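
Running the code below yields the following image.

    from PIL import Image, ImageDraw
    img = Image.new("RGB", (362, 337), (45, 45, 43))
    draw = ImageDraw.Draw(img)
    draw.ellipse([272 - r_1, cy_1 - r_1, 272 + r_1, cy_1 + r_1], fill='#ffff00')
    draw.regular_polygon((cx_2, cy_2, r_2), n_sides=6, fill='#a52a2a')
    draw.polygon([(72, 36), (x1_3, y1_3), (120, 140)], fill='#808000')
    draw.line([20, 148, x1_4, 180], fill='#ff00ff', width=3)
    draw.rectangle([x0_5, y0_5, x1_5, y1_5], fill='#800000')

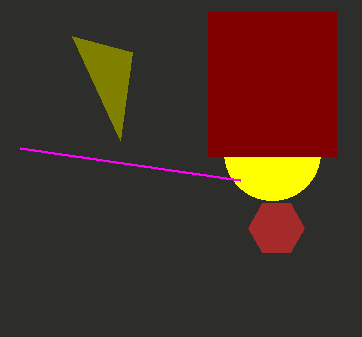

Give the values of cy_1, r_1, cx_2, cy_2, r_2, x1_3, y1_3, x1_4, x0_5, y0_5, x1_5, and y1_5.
cy_1 = 152, r_1 = 48, cx_2 = 276, cy_2 = 228, r_2 = 28, x1_3 = 132, y1_3 = 52, x1_4 = 240, x0_5 = 208, y0_5 = 12, x1_5 = 336, y1_5 = 156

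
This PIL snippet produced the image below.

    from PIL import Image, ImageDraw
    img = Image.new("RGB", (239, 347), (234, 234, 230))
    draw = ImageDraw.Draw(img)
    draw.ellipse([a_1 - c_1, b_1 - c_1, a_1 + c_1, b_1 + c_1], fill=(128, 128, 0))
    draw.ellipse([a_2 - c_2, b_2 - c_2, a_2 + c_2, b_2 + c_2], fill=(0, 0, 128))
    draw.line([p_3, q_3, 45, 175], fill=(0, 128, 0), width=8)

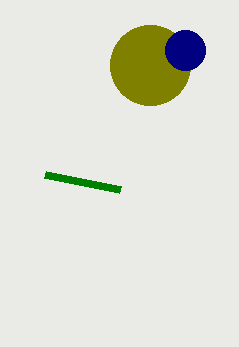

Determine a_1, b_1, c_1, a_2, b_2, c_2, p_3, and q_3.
a_1 = 150; b_1 = 65; c_1 = 40; a_2 = 185; b_2 = 50; c_2 = 20; p_3 = 120; q_3 = 190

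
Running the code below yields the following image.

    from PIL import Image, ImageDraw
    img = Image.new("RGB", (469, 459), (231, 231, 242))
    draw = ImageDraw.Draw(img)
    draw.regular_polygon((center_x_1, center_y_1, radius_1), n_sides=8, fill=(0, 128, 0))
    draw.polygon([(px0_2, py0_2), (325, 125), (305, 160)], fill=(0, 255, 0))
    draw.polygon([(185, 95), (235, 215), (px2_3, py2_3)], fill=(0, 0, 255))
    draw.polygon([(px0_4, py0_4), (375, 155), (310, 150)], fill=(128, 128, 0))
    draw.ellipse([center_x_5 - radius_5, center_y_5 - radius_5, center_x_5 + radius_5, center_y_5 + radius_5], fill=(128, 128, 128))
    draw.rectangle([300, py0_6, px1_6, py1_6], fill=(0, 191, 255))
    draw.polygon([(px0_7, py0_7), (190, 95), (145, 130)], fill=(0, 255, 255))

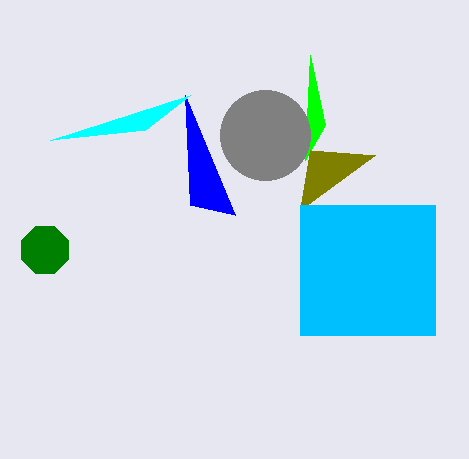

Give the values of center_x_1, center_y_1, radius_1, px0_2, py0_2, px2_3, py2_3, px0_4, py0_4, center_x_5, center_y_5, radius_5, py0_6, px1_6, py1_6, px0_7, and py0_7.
center_x_1 = 45
center_y_1 = 250
radius_1 = 25
px0_2 = 310
py0_2 = 55
px2_3 = 190
py2_3 = 205
px0_4 = 300
py0_4 = 210
center_x_5 = 265
center_y_5 = 135
radius_5 = 45
py0_6 = 205
px1_6 = 435
py1_6 = 335
px0_7 = 50
py0_7 = 140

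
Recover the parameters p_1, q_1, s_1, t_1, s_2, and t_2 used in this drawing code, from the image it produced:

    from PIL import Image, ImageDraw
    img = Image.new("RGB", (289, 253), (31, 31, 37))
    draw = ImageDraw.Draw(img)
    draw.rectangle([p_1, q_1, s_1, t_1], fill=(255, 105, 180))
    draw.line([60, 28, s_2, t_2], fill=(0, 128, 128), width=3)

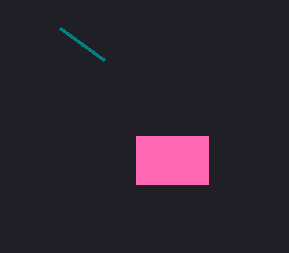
p_1 = 136, q_1 = 136, s_1 = 208, t_1 = 184, s_2 = 104, t_2 = 60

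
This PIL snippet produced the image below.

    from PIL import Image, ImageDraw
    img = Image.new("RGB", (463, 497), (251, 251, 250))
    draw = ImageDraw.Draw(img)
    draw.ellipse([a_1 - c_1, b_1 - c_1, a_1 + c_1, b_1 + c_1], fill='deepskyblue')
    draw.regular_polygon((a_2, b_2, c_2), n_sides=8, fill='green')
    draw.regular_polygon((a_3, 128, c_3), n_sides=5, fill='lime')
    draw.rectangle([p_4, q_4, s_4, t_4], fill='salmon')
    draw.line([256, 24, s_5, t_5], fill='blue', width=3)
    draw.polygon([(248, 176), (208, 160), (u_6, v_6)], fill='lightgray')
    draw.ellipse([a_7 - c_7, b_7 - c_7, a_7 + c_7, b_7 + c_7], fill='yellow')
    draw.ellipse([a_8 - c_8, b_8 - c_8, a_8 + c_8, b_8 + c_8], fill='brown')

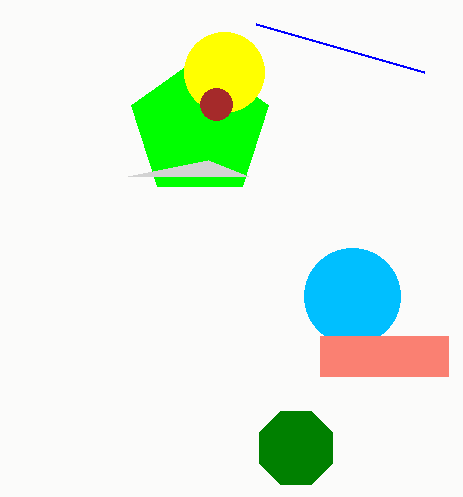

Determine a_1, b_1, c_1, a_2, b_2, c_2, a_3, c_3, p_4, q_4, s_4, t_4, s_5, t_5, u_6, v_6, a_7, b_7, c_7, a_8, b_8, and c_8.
a_1 = 352, b_1 = 296, c_1 = 48, a_2 = 296, b_2 = 448, c_2 = 40, a_3 = 200, c_3 = 72, p_4 = 320, q_4 = 336, s_4 = 448, t_4 = 376, s_5 = 424, t_5 = 72, u_6 = 128, v_6 = 176, a_7 = 224, b_7 = 72, c_7 = 40, a_8 = 216, b_8 = 104, c_8 = 16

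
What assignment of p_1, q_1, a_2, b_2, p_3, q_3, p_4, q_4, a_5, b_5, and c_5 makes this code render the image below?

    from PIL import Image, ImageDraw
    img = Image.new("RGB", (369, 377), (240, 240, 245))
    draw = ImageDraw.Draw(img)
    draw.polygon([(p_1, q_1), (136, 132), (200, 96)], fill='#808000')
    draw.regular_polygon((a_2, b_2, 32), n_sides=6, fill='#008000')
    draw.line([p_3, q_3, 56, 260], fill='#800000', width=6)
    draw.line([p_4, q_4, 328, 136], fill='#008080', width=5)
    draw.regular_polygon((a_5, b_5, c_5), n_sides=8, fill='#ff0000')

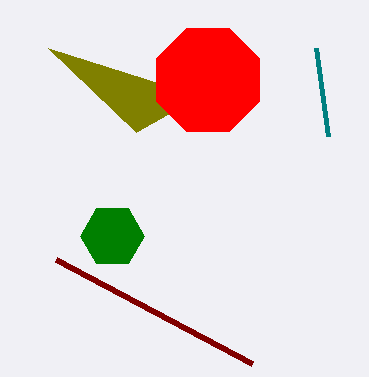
p_1 = 48, q_1 = 48, a_2 = 112, b_2 = 236, p_3 = 252, q_3 = 364, p_4 = 316, q_4 = 48, a_5 = 208, b_5 = 80, c_5 = 56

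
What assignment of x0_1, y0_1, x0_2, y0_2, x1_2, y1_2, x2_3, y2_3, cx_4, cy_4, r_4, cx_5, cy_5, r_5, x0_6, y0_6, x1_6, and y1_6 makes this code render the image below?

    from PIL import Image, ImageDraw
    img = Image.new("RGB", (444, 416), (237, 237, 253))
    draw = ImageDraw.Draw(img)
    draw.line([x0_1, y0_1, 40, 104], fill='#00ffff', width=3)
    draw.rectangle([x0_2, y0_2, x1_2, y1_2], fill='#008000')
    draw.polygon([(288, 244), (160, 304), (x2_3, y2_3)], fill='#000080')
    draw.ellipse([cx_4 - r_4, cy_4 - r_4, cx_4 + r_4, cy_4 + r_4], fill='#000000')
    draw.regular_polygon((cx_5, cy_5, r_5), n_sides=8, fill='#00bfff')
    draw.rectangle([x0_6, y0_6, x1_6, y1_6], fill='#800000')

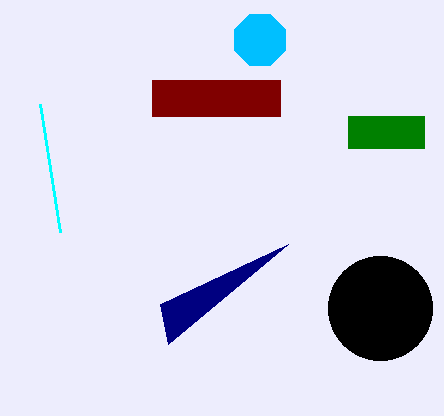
x0_1 = 60; y0_1 = 232; x0_2 = 348; y0_2 = 116; x1_2 = 424; y1_2 = 148; x2_3 = 168; y2_3 = 344; cx_4 = 380; cy_4 = 308; r_4 = 52; cx_5 = 260; cy_5 = 40; r_5 = 28; x0_6 = 152; y0_6 = 80; x1_6 = 280; y1_6 = 116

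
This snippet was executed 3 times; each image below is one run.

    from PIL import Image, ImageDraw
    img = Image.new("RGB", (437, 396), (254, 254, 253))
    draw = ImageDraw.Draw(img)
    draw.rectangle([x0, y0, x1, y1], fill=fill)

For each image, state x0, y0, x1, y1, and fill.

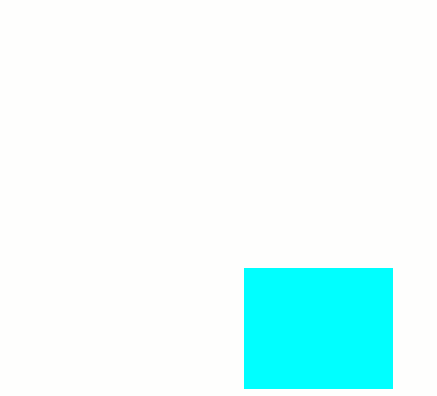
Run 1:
x0 = 244, y0 = 268, x1 = 392, y1 = 388, fill = 'cyan'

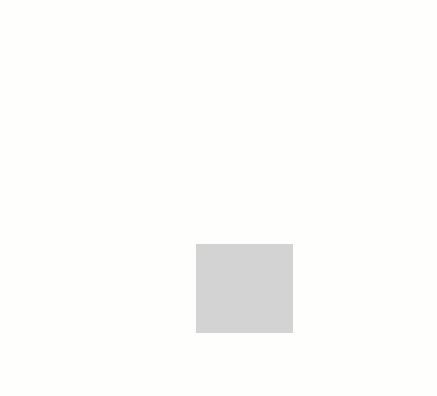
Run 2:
x0 = 196
y0 = 244
x1 = 292
y1 = 332
fill = 'lightgray'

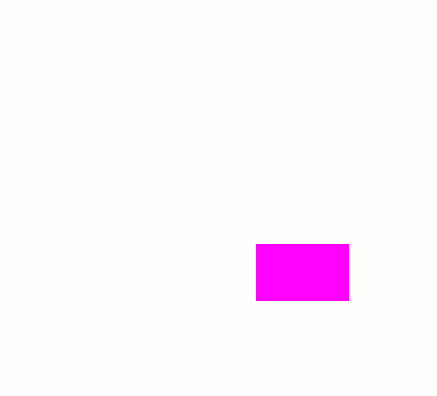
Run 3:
x0 = 256
y0 = 244
x1 = 348
y1 = 300
fill = 'magenta'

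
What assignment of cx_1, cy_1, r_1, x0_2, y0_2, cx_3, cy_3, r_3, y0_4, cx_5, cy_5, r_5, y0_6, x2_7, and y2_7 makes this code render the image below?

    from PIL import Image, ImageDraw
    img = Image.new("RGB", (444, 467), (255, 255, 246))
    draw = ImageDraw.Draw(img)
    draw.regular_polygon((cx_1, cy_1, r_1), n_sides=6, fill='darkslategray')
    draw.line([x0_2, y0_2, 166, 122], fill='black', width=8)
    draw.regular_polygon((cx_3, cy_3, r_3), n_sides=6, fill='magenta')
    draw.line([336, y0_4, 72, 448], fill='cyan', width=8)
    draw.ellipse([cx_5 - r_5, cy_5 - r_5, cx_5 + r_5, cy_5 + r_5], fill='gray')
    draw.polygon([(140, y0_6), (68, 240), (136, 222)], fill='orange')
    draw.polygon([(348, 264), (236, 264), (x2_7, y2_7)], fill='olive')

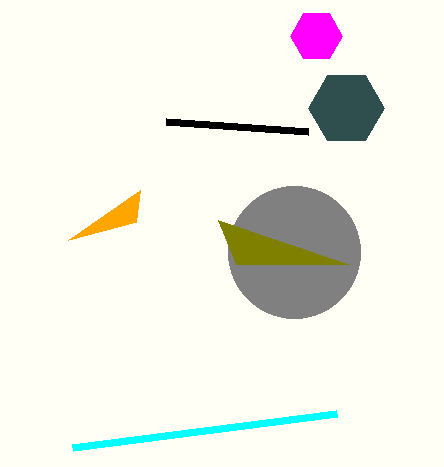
cx_1 = 346, cy_1 = 108, r_1 = 38, x0_2 = 308, y0_2 = 132, cx_3 = 316, cy_3 = 36, r_3 = 26, y0_4 = 414, cx_5 = 294, cy_5 = 252, r_5 = 66, y0_6 = 190, x2_7 = 218, y2_7 = 220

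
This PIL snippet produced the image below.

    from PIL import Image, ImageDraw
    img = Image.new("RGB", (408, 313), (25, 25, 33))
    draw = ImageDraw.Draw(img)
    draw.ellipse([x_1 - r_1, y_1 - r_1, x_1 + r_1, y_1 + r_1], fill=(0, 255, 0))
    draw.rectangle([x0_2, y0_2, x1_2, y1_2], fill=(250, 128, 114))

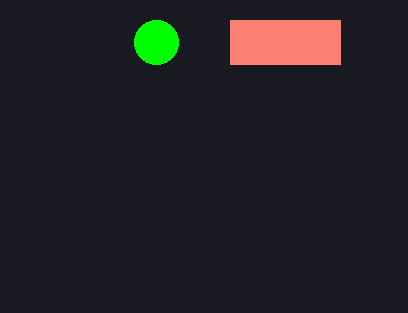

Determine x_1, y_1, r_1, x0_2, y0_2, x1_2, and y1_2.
x_1 = 156, y_1 = 42, r_1 = 22, x0_2 = 230, y0_2 = 20, x1_2 = 340, y1_2 = 64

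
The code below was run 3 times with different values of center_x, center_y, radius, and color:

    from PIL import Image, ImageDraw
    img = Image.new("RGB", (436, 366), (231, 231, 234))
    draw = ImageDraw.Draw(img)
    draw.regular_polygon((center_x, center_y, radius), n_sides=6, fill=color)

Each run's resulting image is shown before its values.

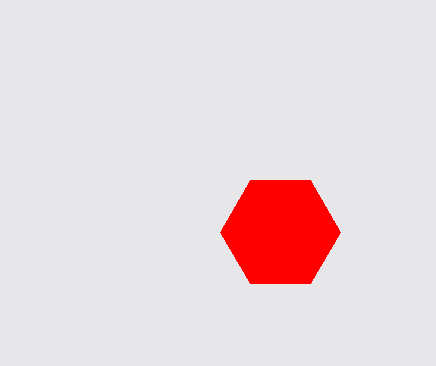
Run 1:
center_x = 280; center_y = 232; radius = 60; color = 'red'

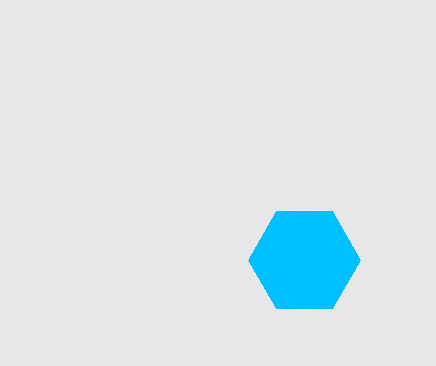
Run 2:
center_x = 304, center_y = 260, radius = 56, color = 'deepskyblue'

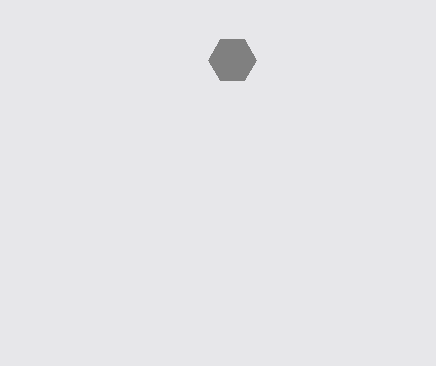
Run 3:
center_x = 232
center_y = 60
radius = 24
color = 'gray'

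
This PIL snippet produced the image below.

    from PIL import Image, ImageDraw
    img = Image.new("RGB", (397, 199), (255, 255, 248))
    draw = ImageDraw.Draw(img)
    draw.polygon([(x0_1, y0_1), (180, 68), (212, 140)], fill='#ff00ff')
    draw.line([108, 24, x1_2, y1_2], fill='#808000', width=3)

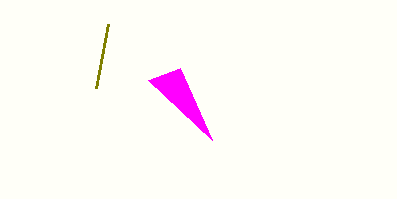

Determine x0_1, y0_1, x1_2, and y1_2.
x0_1 = 148, y0_1 = 80, x1_2 = 96, y1_2 = 88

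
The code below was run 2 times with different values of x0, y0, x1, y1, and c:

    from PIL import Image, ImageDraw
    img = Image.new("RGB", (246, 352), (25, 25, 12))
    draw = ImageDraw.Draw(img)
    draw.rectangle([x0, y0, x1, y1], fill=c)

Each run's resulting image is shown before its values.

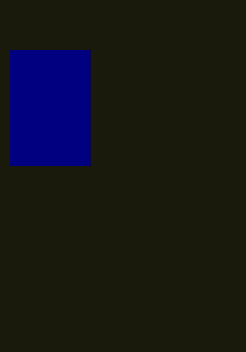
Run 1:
x0 = 10; y0 = 50; x1 = 90; y1 = 165; c = 'navy'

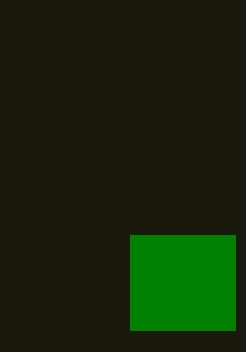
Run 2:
x0 = 130, y0 = 235, x1 = 235, y1 = 330, c = 'green'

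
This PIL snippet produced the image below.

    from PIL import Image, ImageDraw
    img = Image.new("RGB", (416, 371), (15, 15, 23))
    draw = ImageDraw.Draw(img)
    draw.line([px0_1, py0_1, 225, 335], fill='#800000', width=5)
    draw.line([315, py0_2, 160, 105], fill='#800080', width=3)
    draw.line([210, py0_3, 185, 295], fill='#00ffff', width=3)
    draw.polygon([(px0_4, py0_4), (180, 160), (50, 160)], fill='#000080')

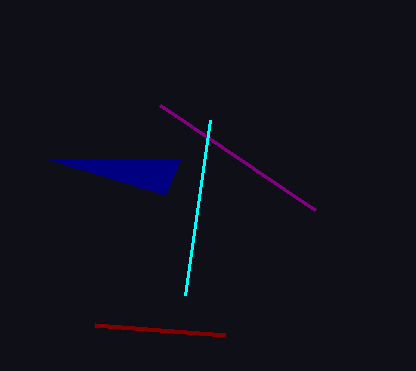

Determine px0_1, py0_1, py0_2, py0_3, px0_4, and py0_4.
px0_1 = 95; py0_1 = 325; py0_2 = 210; py0_3 = 120; px0_4 = 165; py0_4 = 195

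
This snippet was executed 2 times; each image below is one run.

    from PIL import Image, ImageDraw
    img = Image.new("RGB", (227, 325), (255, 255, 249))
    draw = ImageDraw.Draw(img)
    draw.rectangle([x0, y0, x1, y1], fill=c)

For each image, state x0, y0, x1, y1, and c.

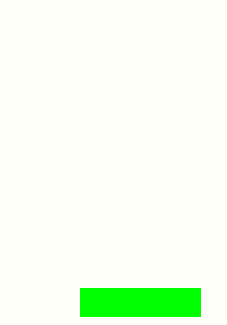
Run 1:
x0 = 80; y0 = 288; x1 = 200; y1 = 316; c = 'lime'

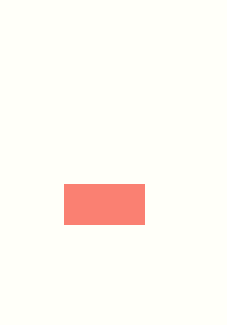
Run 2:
x0 = 64, y0 = 184, x1 = 144, y1 = 224, c = 'salmon'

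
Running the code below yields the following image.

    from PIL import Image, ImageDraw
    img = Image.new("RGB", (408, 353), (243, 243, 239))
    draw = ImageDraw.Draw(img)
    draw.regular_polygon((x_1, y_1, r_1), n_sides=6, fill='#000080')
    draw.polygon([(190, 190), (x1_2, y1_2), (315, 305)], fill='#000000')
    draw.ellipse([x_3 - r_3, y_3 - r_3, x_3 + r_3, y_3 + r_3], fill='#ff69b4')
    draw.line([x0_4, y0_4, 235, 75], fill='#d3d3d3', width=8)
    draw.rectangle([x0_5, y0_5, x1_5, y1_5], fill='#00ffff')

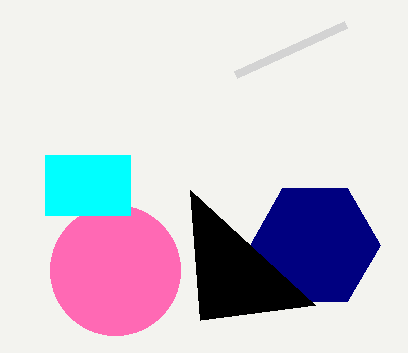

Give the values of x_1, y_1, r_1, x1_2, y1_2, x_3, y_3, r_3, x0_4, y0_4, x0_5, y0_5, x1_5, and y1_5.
x_1 = 315
y_1 = 245
r_1 = 65
x1_2 = 200
y1_2 = 320
x_3 = 115
y_3 = 270
r_3 = 65
x0_4 = 345
y0_4 = 25
x0_5 = 45
y0_5 = 155
x1_5 = 130
y1_5 = 215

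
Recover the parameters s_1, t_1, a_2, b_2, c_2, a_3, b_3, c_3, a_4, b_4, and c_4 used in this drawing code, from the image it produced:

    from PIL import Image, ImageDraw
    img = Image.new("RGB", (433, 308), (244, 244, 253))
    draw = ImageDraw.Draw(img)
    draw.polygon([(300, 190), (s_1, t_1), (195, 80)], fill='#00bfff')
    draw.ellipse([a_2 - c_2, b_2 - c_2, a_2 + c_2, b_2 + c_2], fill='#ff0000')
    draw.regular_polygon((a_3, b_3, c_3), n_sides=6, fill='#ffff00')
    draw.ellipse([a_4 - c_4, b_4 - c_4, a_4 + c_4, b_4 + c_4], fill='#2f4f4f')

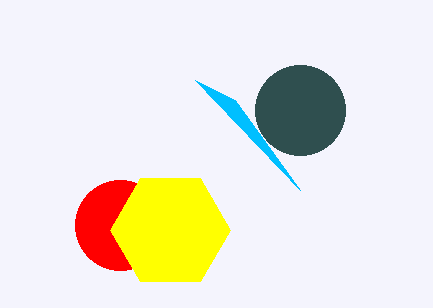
s_1 = 235, t_1 = 100, a_2 = 120, b_2 = 225, c_2 = 45, a_3 = 170, b_3 = 230, c_3 = 60, a_4 = 300, b_4 = 110, c_4 = 45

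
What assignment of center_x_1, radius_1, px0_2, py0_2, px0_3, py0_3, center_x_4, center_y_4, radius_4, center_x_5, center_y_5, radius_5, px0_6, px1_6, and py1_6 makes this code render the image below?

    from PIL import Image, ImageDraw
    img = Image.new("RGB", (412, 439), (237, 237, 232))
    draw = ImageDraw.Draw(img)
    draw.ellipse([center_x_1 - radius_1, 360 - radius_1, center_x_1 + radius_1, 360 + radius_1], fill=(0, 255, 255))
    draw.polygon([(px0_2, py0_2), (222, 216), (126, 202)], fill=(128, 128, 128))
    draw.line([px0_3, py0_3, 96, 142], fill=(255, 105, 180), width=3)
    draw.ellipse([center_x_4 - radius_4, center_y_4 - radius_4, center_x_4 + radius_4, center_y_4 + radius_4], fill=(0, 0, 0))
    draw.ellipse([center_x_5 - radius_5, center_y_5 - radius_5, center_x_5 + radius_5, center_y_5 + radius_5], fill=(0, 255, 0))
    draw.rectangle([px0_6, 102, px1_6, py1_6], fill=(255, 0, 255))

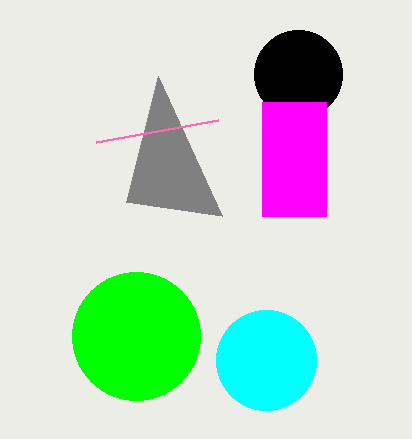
center_x_1 = 266; radius_1 = 50; px0_2 = 158; py0_2 = 76; px0_3 = 218; py0_3 = 120; center_x_4 = 298; center_y_4 = 74; radius_4 = 44; center_x_5 = 136; center_y_5 = 336; radius_5 = 64; px0_6 = 262; px1_6 = 326; py1_6 = 216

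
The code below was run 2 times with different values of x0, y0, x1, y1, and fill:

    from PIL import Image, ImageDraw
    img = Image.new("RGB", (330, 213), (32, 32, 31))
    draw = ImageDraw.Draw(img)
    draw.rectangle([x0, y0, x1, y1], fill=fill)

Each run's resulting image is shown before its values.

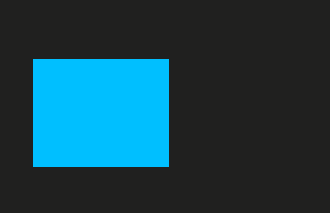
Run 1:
x0 = 33, y0 = 59, x1 = 168, y1 = 166, fill = 'deepskyblue'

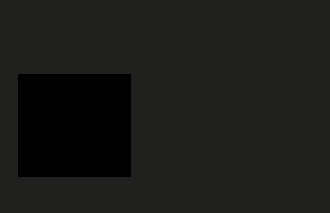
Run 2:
x0 = 18
y0 = 74
x1 = 130
y1 = 176
fill = 'black'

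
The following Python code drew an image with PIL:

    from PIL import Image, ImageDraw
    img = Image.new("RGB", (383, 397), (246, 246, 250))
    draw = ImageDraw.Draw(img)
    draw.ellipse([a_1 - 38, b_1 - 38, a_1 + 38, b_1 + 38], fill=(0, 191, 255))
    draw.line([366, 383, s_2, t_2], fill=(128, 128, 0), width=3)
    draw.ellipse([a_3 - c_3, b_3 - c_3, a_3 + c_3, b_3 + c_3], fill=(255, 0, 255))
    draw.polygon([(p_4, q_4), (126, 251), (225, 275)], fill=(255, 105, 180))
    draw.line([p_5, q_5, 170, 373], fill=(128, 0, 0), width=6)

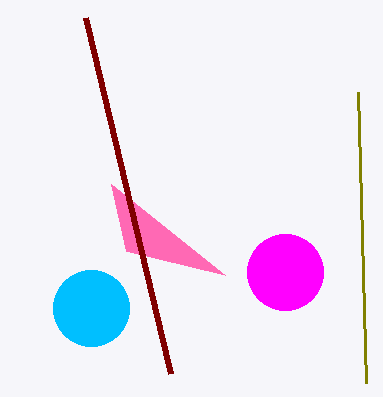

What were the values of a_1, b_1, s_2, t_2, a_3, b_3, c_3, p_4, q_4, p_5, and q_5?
a_1 = 91, b_1 = 308, s_2 = 358, t_2 = 92, a_3 = 285, b_3 = 272, c_3 = 38, p_4 = 111, q_4 = 184, p_5 = 85, q_5 = 17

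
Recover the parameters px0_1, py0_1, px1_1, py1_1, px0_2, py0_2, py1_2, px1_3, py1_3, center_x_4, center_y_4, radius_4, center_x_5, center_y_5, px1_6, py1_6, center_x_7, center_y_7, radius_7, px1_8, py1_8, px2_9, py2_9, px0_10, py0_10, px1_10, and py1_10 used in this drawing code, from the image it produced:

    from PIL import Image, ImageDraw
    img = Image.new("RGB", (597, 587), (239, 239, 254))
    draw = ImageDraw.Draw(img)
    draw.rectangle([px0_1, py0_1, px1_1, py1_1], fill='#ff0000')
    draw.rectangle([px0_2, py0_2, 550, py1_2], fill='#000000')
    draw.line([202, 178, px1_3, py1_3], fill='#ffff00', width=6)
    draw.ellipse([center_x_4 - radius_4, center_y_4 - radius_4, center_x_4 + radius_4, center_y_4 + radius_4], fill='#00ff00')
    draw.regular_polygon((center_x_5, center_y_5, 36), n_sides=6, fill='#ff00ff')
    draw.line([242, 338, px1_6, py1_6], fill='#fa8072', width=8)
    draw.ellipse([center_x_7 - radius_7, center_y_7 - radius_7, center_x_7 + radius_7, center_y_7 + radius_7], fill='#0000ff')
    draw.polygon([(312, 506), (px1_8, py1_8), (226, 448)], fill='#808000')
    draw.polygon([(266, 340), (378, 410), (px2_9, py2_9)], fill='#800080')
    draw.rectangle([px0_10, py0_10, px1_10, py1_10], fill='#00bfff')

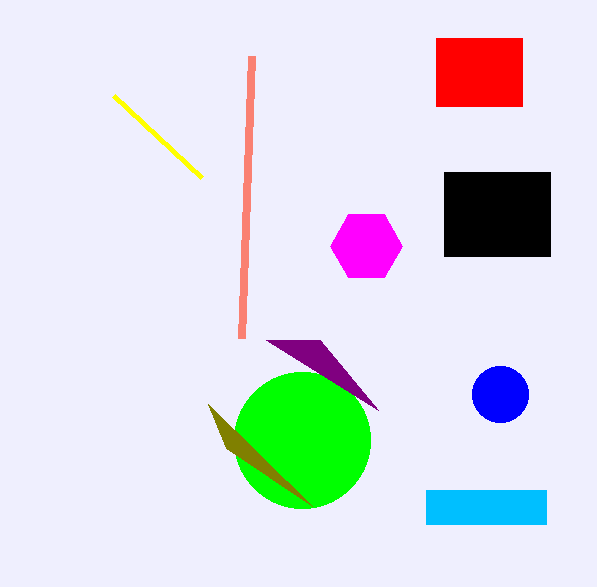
px0_1 = 436; py0_1 = 38; px1_1 = 522; py1_1 = 106; px0_2 = 444; py0_2 = 172; py1_2 = 256; px1_3 = 114; py1_3 = 96; center_x_4 = 302; center_y_4 = 440; radius_4 = 68; center_x_5 = 366; center_y_5 = 246; px1_6 = 252; py1_6 = 56; center_x_7 = 500; center_y_7 = 394; radius_7 = 28; px1_8 = 208; py1_8 = 404; px2_9 = 320; py2_9 = 340; px0_10 = 426; py0_10 = 490; px1_10 = 546; py1_10 = 524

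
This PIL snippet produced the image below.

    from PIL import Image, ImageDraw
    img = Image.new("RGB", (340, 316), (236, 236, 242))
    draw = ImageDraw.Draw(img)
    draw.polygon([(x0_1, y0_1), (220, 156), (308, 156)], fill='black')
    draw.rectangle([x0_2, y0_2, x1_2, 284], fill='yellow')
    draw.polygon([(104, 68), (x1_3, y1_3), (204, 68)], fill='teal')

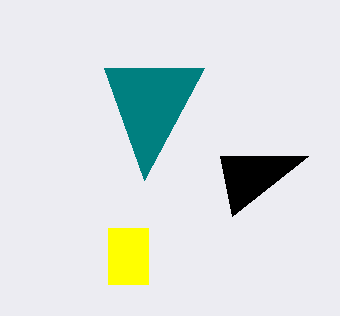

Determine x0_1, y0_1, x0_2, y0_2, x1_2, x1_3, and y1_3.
x0_1 = 232
y0_1 = 216
x0_2 = 108
y0_2 = 228
x1_2 = 148
x1_3 = 144
y1_3 = 180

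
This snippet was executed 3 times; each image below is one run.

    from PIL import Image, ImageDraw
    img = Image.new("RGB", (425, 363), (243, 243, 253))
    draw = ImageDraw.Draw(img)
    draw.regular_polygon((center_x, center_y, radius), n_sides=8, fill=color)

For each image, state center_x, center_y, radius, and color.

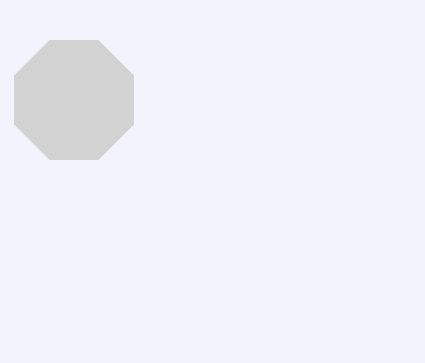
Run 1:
center_x = 74, center_y = 100, radius = 64, color = 'lightgray'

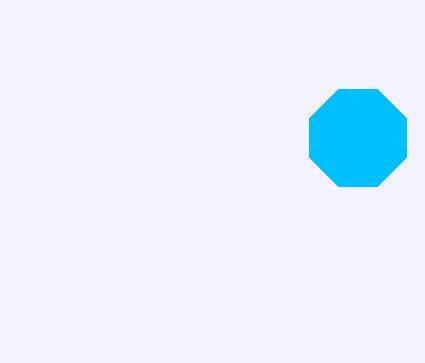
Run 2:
center_x = 358; center_y = 138; radius = 52; color = 'deepskyblue'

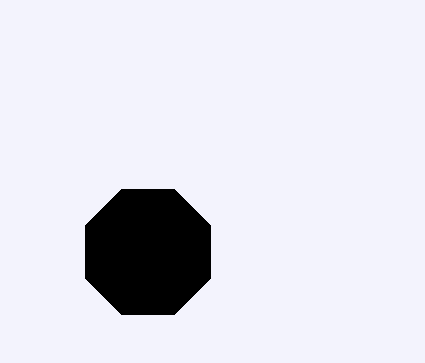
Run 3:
center_x = 148
center_y = 252
radius = 68
color = 'black'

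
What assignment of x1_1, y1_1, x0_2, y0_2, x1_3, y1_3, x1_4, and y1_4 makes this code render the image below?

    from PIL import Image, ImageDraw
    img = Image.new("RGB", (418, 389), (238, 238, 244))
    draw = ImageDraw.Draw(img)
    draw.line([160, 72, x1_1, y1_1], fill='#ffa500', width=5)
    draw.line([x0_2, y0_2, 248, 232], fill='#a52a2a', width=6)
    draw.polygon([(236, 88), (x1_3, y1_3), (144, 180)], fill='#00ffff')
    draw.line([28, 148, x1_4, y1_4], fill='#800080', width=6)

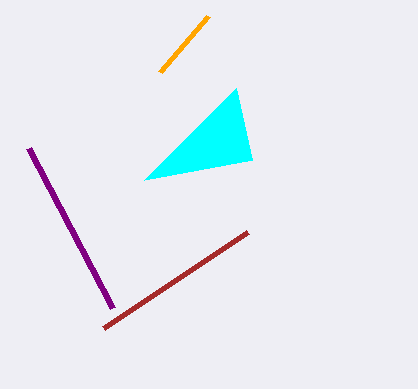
x1_1 = 208
y1_1 = 16
x0_2 = 104
y0_2 = 328
x1_3 = 252
y1_3 = 160
x1_4 = 112
y1_4 = 308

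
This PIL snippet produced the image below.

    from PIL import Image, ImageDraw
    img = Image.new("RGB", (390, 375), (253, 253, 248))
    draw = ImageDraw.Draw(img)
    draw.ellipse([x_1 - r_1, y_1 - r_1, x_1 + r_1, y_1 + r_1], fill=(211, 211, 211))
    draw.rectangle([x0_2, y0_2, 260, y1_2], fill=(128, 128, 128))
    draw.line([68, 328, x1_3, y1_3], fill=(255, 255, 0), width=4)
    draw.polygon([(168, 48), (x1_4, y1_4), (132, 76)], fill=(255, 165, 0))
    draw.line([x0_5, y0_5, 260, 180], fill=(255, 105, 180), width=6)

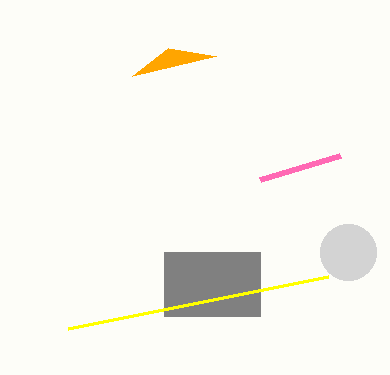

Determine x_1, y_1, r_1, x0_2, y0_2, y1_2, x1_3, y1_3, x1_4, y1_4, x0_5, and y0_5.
x_1 = 348
y_1 = 252
r_1 = 28
x0_2 = 164
y0_2 = 252
y1_2 = 316
x1_3 = 328
y1_3 = 276
x1_4 = 216
y1_4 = 56
x0_5 = 340
y0_5 = 156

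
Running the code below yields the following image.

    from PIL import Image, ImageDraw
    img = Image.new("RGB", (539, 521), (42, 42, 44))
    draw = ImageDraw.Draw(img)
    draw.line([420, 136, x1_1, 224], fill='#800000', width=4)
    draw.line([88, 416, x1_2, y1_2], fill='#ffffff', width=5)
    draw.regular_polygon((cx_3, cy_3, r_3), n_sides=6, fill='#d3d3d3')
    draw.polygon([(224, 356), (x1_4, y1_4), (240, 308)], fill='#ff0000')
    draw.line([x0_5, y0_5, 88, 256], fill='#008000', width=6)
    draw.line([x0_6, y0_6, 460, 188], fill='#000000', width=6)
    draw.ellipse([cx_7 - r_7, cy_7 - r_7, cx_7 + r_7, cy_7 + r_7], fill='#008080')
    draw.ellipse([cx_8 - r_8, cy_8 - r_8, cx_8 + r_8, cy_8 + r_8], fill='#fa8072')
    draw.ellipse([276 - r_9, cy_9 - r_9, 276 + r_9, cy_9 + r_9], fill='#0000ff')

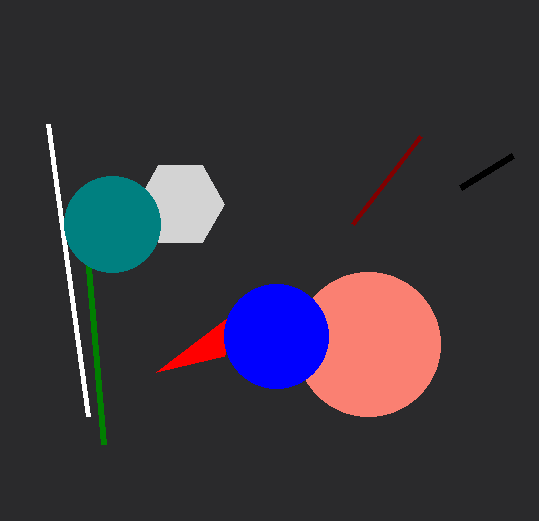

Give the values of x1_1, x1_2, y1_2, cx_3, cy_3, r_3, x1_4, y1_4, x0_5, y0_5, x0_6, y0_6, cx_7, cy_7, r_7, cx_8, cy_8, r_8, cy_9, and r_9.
x1_1 = 352; x1_2 = 48; y1_2 = 124; cx_3 = 180; cy_3 = 204; r_3 = 44; x1_4 = 156; y1_4 = 372; x0_5 = 104; y0_5 = 444; x0_6 = 512; y0_6 = 156; cx_7 = 112; cy_7 = 224; r_7 = 48; cx_8 = 368; cy_8 = 344; r_8 = 72; cy_9 = 336; r_9 = 52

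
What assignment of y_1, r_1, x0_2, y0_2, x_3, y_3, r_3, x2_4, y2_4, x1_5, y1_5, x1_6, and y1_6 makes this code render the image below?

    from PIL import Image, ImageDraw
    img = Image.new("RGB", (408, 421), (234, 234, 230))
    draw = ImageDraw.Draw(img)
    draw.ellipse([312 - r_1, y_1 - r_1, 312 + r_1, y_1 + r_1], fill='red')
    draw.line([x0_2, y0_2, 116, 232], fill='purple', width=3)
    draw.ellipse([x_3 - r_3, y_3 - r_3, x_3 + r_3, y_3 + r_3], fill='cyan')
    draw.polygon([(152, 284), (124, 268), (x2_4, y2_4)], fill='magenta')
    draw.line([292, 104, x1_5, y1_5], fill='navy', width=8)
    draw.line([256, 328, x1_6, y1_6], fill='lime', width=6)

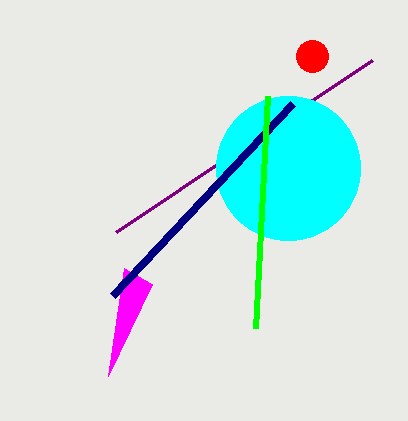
y_1 = 56; r_1 = 16; x0_2 = 372; y0_2 = 60; x_3 = 288; y_3 = 168; r_3 = 72; x2_4 = 108; y2_4 = 376; x1_5 = 112; y1_5 = 296; x1_6 = 268; y1_6 = 96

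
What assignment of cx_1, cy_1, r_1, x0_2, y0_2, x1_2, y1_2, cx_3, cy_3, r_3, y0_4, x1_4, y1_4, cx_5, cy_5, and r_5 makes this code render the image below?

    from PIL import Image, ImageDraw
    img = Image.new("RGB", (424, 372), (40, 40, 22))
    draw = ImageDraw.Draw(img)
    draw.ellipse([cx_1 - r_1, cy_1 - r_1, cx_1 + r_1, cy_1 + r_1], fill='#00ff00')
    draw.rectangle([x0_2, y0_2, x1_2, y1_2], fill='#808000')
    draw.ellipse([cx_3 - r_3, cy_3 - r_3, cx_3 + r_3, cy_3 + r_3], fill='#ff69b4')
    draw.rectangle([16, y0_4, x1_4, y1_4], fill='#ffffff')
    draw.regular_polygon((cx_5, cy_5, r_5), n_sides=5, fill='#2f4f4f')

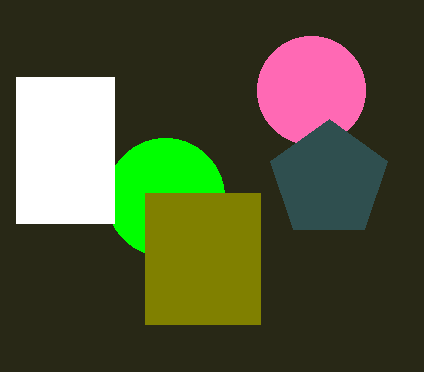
cx_1 = 165, cy_1 = 197, r_1 = 59, x0_2 = 145, y0_2 = 193, x1_2 = 260, y1_2 = 324, cx_3 = 311, cy_3 = 90, r_3 = 54, y0_4 = 77, x1_4 = 114, y1_4 = 223, cx_5 = 329, cy_5 = 180, r_5 = 61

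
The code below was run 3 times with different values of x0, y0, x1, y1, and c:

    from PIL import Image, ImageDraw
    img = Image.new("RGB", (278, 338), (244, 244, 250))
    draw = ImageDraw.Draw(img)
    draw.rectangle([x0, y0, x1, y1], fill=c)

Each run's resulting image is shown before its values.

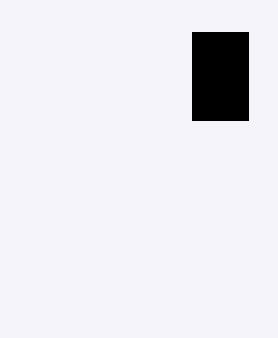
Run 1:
x0 = 192, y0 = 32, x1 = 248, y1 = 120, c = 'black'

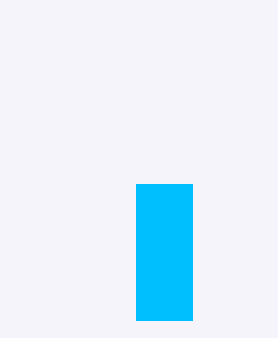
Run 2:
x0 = 136, y0 = 184, x1 = 192, y1 = 320, c = 'deepskyblue'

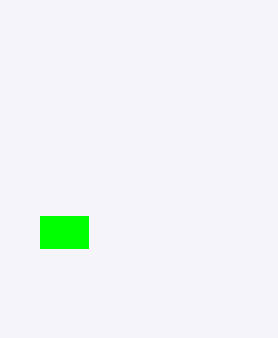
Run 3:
x0 = 40
y0 = 216
x1 = 88
y1 = 248
c = 'lime'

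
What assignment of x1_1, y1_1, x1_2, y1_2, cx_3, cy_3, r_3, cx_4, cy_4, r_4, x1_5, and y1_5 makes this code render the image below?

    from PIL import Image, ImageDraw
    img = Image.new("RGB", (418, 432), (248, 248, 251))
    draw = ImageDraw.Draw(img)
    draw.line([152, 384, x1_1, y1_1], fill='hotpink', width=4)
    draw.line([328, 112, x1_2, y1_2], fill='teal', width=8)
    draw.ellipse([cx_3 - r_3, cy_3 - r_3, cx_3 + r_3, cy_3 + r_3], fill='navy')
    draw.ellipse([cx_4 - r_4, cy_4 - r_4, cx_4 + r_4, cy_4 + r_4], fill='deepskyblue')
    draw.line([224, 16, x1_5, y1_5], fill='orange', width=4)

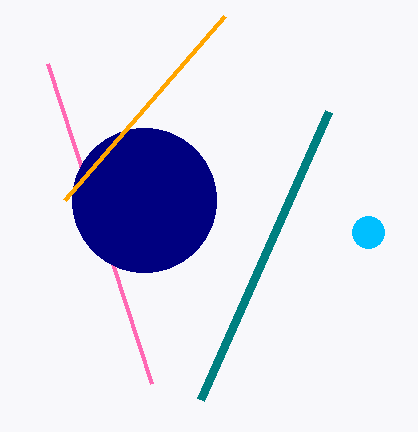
x1_1 = 48
y1_1 = 64
x1_2 = 200
y1_2 = 400
cx_3 = 144
cy_3 = 200
r_3 = 72
cx_4 = 368
cy_4 = 232
r_4 = 16
x1_5 = 64
y1_5 = 200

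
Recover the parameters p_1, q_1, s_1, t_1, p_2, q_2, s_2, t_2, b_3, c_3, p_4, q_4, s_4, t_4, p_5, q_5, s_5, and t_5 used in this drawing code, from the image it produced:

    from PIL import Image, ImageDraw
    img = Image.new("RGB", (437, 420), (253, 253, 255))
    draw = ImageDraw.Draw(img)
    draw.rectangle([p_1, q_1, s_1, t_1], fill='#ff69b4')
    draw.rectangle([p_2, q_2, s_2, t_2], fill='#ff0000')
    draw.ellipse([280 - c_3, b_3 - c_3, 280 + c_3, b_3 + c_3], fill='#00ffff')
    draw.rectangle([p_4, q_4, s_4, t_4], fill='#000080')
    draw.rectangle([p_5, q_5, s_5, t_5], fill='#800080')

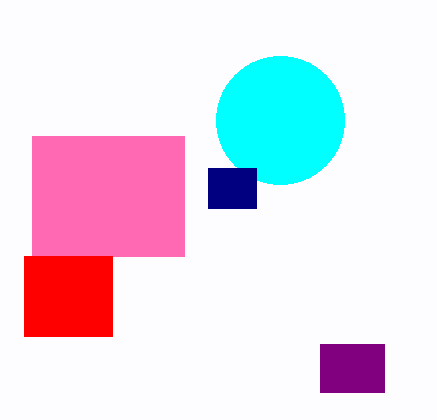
p_1 = 32; q_1 = 136; s_1 = 184; t_1 = 256; p_2 = 24; q_2 = 256; s_2 = 112; t_2 = 336; b_3 = 120; c_3 = 64; p_4 = 208; q_4 = 168; s_4 = 256; t_4 = 208; p_5 = 320; q_5 = 344; s_5 = 384; t_5 = 392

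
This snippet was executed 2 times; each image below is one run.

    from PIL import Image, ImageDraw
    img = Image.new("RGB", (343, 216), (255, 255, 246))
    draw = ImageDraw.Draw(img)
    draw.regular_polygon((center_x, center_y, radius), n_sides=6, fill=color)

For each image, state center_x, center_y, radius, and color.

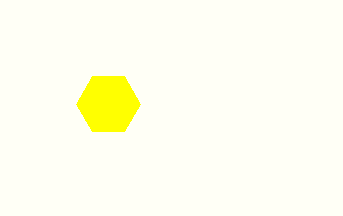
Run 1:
center_x = 108
center_y = 104
radius = 32
color = 'yellow'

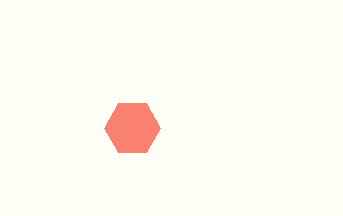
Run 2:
center_x = 132; center_y = 128; radius = 28; color = 'salmon'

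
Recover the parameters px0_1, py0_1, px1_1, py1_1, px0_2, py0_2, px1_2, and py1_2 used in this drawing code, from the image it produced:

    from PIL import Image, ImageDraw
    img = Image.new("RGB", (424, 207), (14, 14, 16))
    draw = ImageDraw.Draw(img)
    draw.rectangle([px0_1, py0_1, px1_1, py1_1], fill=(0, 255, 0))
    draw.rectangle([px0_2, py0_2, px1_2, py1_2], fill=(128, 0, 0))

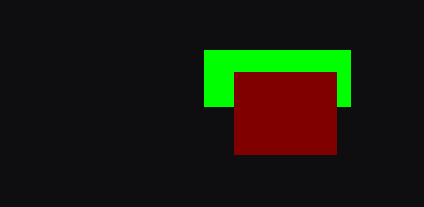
px0_1 = 204; py0_1 = 50; px1_1 = 350; py1_1 = 106; px0_2 = 234; py0_2 = 72; px1_2 = 336; py1_2 = 154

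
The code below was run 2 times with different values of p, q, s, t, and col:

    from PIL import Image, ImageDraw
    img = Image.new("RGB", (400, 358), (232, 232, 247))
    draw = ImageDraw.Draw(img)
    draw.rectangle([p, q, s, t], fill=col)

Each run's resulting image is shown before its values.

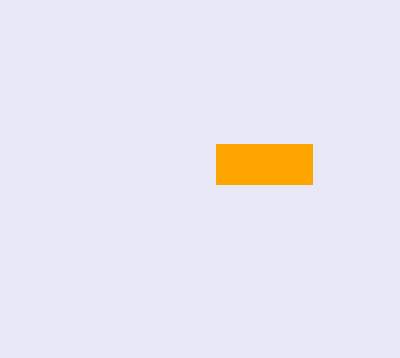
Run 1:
p = 216; q = 144; s = 312; t = 184; col = 'orange'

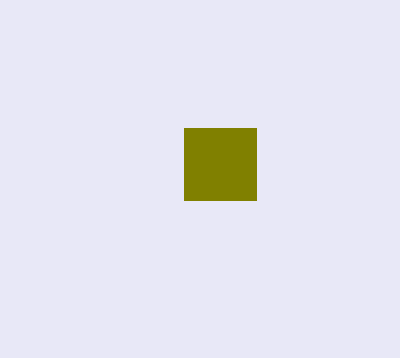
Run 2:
p = 184, q = 128, s = 256, t = 200, col = 'olive'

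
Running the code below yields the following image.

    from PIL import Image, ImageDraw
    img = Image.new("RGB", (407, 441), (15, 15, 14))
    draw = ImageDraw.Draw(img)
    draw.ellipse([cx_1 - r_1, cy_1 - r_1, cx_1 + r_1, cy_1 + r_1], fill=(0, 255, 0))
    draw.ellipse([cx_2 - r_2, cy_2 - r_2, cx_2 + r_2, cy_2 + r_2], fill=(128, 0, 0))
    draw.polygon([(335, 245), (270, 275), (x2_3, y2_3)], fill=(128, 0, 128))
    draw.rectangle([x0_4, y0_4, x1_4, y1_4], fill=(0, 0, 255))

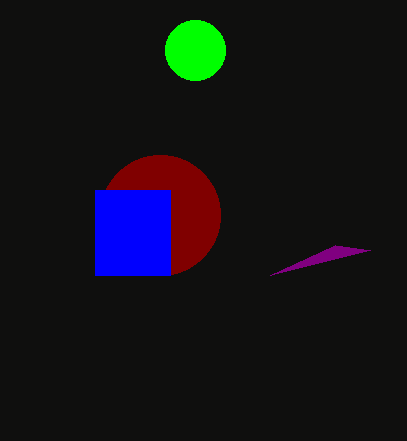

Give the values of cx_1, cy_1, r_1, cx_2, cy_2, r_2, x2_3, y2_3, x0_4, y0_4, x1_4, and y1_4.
cx_1 = 195, cy_1 = 50, r_1 = 30, cx_2 = 160, cy_2 = 215, r_2 = 60, x2_3 = 370, y2_3 = 250, x0_4 = 95, y0_4 = 190, x1_4 = 170, y1_4 = 275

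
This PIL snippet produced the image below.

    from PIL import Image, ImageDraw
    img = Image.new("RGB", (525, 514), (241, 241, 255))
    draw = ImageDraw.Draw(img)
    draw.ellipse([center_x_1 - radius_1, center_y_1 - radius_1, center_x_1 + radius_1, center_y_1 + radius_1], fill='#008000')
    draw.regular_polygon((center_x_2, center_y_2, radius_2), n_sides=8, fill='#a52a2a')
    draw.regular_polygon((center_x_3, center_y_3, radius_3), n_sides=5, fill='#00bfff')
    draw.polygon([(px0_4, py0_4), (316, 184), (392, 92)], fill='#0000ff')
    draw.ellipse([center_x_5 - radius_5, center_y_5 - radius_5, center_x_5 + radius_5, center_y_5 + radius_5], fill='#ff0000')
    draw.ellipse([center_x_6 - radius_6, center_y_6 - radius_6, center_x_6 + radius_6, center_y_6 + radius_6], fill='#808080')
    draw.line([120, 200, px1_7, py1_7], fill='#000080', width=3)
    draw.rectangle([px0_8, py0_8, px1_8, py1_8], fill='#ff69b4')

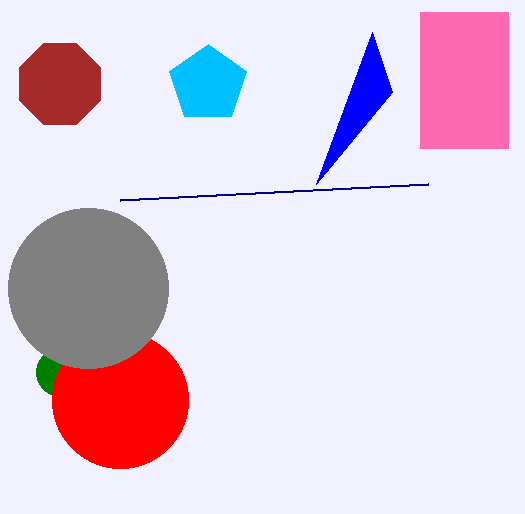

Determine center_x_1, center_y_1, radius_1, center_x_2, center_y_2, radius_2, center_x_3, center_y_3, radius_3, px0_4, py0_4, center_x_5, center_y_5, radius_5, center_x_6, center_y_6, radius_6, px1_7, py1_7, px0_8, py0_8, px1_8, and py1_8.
center_x_1 = 60
center_y_1 = 372
radius_1 = 24
center_x_2 = 60
center_y_2 = 84
radius_2 = 44
center_x_3 = 208
center_y_3 = 84
radius_3 = 40
px0_4 = 372
py0_4 = 32
center_x_5 = 120
center_y_5 = 400
radius_5 = 68
center_x_6 = 88
center_y_6 = 288
radius_6 = 80
px1_7 = 428
py1_7 = 184
px0_8 = 420
py0_8 = 12
px1_8 = 508
py1_8 = 148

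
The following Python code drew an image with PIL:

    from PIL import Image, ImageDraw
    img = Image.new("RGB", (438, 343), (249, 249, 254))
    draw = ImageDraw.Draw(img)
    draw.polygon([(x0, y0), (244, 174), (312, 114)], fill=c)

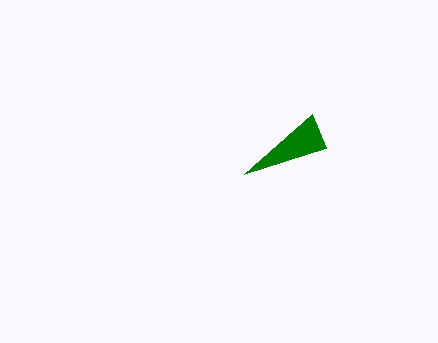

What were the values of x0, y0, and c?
x0 = 326, y0 = 148, c = 'green'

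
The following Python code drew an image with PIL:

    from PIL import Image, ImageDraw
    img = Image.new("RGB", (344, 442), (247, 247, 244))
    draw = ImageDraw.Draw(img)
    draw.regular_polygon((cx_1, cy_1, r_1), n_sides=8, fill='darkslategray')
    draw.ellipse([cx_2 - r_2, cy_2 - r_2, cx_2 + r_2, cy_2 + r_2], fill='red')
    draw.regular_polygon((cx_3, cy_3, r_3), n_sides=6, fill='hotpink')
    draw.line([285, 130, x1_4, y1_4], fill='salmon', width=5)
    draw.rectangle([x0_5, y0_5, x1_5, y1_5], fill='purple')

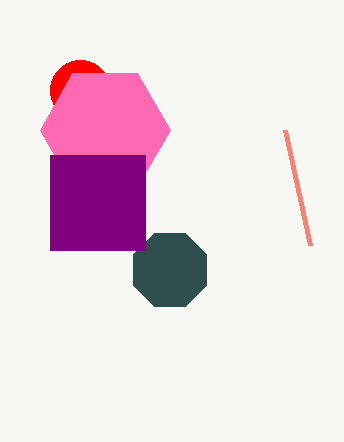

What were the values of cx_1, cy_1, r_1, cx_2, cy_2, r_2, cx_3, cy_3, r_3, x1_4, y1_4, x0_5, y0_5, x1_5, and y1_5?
cx_1 = 170, cy_1 = 270, r_1 = 40, cx_2 = 80, cy_2 = 90, r_2 = 30, cx_3 = 105, cy_3 = 130, r_3 = 65, x1_4 = 310, y1_4 = 245, x0_5 = 50, y0_5 = 155, x1_5 = 145, y1_5 = 250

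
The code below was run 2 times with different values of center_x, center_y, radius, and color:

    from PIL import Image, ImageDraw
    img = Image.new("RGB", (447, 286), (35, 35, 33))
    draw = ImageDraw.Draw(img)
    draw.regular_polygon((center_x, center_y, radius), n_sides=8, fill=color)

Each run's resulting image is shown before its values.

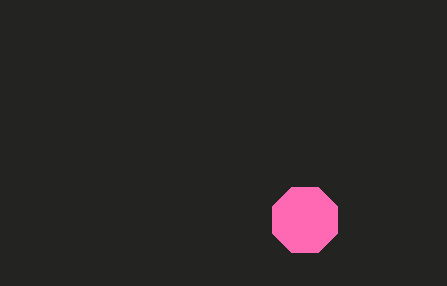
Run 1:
center_x = 305
center_y = 220
radius = 35
color = 'hotpink'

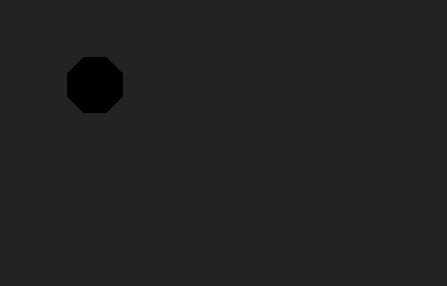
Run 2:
center_x = 95; center_y = 85; radius = 30; color = 'black'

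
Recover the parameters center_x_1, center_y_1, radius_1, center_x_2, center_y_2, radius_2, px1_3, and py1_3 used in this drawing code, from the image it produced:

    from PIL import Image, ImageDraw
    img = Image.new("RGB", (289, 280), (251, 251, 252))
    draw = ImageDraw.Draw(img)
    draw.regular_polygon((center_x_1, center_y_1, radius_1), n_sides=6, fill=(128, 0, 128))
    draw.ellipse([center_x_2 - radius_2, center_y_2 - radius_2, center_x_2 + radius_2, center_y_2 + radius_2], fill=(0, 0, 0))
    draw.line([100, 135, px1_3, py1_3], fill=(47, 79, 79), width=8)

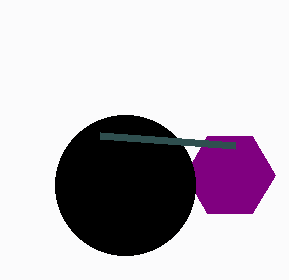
center_x_1 = 230; center_y_1 = 175; radius_1 = 45; center_x_2 = 125; center_y_2 = 185; radius_2 = 70; px1_3 = 235; py1_3 = 145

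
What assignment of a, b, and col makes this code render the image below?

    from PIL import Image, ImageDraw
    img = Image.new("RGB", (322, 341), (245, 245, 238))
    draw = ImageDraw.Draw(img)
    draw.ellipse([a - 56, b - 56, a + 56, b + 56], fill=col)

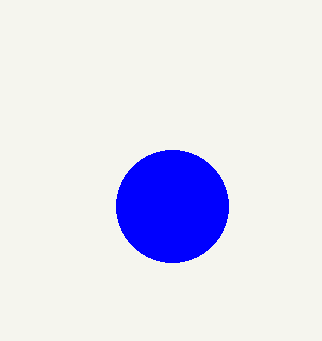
a = 172, b = 206, col = 'blue'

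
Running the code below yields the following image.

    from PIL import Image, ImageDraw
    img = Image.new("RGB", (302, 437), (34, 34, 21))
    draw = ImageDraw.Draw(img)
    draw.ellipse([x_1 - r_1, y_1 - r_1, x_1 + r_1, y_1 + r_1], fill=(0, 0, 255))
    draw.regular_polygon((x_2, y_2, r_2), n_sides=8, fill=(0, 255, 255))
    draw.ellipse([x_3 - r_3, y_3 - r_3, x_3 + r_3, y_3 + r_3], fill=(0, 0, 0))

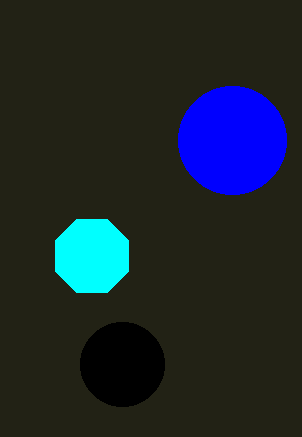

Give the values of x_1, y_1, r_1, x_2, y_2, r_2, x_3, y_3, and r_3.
x_1 = 232; y_1 = 140; r_1 = 54; x_2 = 92; y_2 = 256; r_2 = 40; x_3 = 122; y_3 = 364; r_3 = 42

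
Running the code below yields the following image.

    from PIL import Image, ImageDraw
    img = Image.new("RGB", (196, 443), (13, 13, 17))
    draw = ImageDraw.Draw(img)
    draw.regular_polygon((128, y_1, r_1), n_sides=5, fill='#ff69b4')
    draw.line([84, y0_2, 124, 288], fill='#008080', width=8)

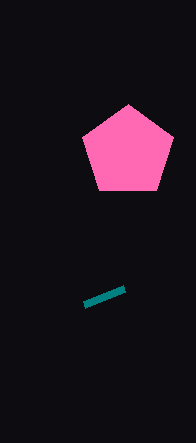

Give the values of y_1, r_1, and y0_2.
y_1 = 152
r_1 = 48
y0_2 = 304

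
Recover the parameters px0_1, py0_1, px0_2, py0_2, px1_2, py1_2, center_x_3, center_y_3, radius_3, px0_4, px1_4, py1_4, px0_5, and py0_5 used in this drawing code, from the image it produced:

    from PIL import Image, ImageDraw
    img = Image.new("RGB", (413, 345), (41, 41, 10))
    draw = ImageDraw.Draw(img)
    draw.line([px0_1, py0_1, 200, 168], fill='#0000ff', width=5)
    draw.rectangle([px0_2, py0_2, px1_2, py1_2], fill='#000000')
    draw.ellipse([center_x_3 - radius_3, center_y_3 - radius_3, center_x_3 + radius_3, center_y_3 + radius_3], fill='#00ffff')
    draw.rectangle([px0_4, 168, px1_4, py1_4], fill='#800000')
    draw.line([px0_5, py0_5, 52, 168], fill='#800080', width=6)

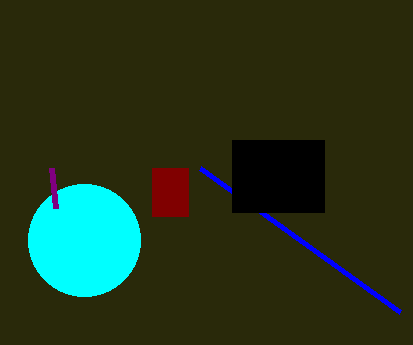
px0_1 = 400
py0_1 = 312
px0_2 = 232
py0_2 = 140
px1_2 = 324
py1_2 = 212
center_x_3 = 84
center_y_3 = 240
radius_3 = 56
px0_4 = 152
px1_4 = 188
py1_4 = 216
px0_5 = 56
py0_5 = 208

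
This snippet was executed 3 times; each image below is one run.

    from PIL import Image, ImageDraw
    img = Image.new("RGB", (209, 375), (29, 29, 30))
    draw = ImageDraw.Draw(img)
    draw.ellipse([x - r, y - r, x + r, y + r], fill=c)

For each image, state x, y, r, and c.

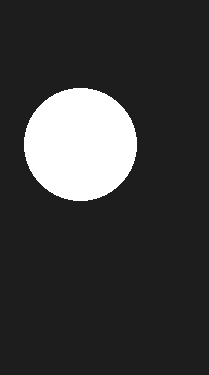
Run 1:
x = 80
y = 144
r = 56
c = 'white'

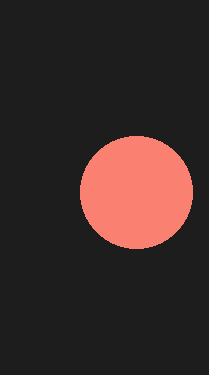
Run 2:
x = 136; y = 192; r = 56; c = 'salmon'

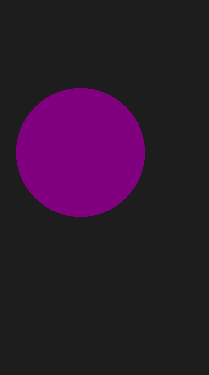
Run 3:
x = 80; y = 152; r = 64; c = 'purple'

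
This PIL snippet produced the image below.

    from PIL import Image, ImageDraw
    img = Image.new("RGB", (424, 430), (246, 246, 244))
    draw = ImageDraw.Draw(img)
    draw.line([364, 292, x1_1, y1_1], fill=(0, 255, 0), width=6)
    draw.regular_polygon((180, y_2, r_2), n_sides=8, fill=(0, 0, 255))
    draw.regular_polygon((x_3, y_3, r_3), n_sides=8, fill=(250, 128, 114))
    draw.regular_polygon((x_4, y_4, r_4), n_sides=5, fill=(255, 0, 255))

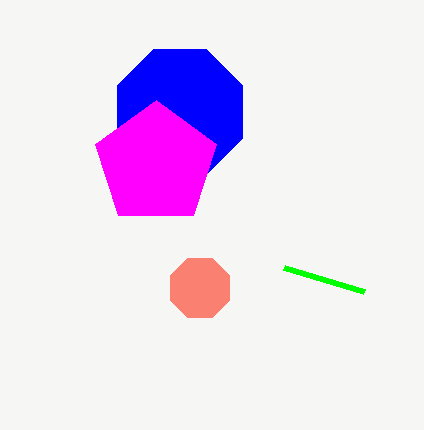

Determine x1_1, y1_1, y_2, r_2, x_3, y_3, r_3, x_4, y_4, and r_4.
x1_1 = 284, y1_1 = 268, y_2 = 112, r_2 = 68, x_3 = 200, y_3 = 288, r_3 = 32, x_4 = 156, y_4 = 164, r_4 = 64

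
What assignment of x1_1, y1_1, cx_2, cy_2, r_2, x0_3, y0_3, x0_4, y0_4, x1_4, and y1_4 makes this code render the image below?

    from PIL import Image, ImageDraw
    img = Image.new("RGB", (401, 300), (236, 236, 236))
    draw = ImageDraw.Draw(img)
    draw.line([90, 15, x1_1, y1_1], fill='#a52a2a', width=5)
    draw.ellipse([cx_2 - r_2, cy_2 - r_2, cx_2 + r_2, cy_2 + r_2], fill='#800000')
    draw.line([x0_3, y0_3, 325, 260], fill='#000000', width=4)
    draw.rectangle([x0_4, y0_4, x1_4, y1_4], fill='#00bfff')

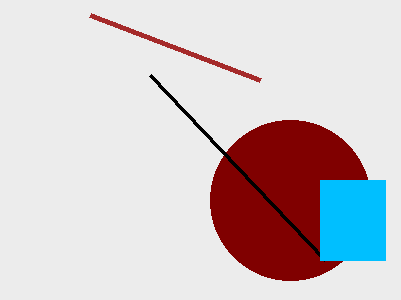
x1_1 = 260; y1_1 = 80; cx_2 = 290; cy_2 = 200; r_2 = 80; x0_3 = 150; y0_3 = 75; x0_4 = 320; y0_4 = 180; x1_4 = 385; y1_4 = 260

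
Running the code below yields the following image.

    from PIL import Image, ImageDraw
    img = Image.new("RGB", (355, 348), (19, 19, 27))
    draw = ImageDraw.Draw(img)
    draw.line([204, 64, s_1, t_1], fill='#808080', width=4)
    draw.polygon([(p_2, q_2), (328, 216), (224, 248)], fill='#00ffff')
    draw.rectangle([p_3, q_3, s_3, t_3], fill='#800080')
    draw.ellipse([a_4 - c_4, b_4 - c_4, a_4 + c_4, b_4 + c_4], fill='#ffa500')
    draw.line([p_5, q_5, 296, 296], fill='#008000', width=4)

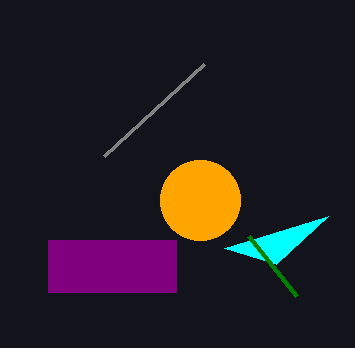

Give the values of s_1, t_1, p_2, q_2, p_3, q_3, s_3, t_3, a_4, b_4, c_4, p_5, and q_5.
s_1 = 104
t_1 = 156
p_2 = 276
q_2 = 264
p_3 = 48
q_3 = 240
s_3 = 176
t_3 = 292
a_4 = 200
b_4 = 200
c_4 = 40
p_5 = 248
q_5 = 236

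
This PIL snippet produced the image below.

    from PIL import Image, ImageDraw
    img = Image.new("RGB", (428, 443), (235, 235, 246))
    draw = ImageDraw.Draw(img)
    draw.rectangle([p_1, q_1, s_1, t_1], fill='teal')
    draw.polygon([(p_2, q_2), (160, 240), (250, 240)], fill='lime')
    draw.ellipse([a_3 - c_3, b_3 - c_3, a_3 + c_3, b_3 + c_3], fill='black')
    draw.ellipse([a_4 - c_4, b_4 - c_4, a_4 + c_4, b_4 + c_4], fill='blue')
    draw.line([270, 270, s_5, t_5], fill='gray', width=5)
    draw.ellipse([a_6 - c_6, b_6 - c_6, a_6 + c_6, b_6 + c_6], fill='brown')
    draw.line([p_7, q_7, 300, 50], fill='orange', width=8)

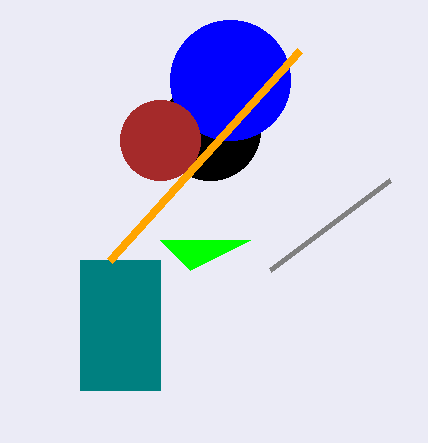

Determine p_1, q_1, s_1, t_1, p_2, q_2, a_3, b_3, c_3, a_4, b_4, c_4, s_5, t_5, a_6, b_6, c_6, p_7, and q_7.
p_1 = 80, q_1 = 260, s_1 = 160, t_1 = 390, p_2 = 190, q_2 = 270, a_3 = 210, b_3 = 130, c_3 = 50, a_4 = 230, b_4 = 80, c_4 = 60, s_5 = 390, t_5 = 180, a_6 = 160, b_6 = 140, c_6 = 40, p_7 = 110, q_7 = 260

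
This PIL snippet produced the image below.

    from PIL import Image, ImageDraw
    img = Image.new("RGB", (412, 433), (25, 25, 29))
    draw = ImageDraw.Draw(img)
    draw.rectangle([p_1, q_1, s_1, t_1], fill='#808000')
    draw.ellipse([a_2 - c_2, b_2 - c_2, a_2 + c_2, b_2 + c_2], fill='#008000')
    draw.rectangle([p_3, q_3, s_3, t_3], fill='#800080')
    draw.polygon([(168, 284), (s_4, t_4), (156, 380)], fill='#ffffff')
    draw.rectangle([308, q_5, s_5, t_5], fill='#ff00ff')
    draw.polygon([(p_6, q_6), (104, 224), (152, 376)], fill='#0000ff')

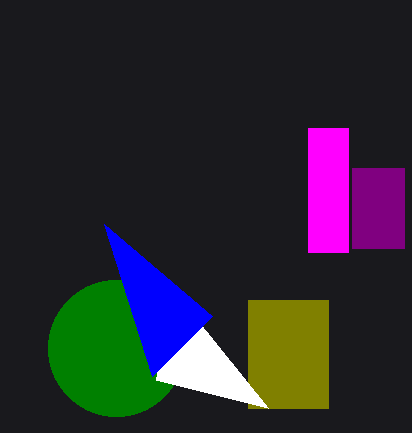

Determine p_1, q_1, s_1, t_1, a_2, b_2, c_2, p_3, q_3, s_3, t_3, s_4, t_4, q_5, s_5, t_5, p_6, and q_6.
p_1 = 248
q_1 = 300
s_1 = 328
t_1 = 408
a_2 = 116
b_2 = 348
c_2 = 68
p_3 = 352
q_3 = 168
s_3 = 404
t_3 = 248
s_4 = 268
t_4 = 408
q_5 = 128
s_5 = 348
t_5 = 252
p_6 = 212
q_6 = 316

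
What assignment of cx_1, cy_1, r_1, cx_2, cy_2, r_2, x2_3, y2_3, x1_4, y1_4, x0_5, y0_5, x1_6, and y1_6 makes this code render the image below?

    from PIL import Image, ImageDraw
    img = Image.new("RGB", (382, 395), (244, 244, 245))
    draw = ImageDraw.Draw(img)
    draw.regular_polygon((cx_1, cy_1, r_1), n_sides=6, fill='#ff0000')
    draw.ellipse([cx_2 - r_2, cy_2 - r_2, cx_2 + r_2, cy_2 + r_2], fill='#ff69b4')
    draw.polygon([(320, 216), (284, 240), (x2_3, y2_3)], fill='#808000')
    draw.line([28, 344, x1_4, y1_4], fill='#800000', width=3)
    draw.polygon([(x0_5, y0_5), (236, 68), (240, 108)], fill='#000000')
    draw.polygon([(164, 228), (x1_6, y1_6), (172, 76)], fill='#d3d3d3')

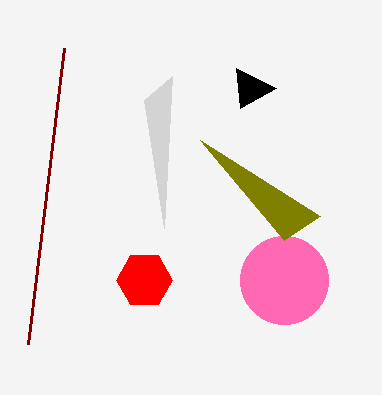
cx_1 = 144, cy_1 = 280, r_1 = 28, cx_2 = 284, cy_2 = 280, r_2 = 44, x2_3 = 200, y2_3 = 140, x1_4 = 64, y1_4 = 48, x0_5 = 276, y0_5 = 88, x1_6 = 144, y1_6 = 100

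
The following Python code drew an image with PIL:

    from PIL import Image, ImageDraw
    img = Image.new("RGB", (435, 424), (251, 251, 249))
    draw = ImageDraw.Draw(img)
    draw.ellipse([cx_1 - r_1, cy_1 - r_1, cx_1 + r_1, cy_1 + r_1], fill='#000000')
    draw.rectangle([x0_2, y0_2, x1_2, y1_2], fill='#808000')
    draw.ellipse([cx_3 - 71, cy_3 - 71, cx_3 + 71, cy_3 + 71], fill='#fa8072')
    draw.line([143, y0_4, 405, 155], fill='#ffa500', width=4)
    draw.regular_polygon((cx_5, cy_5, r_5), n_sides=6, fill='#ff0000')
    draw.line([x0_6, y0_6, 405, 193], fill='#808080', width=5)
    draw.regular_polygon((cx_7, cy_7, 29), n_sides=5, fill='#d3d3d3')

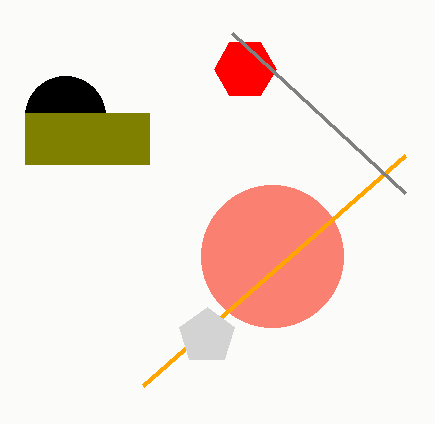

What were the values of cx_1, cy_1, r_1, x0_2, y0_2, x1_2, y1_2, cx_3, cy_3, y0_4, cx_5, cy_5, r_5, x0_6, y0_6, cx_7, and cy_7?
cx_1 = 65; cy_1 = 116; r_1 = 40; x0_2 = 25; y0_2 = 113; x1_2 = 149; y1_2 = 164; cx_3 = 272; cy_3 = 256; y0_4 = 385; cx_5 = 245; cy_5 = 69; r_5 = 31; x0_6 = 232; y0_6 = 33; cx_7 = 207; cy_7 = 336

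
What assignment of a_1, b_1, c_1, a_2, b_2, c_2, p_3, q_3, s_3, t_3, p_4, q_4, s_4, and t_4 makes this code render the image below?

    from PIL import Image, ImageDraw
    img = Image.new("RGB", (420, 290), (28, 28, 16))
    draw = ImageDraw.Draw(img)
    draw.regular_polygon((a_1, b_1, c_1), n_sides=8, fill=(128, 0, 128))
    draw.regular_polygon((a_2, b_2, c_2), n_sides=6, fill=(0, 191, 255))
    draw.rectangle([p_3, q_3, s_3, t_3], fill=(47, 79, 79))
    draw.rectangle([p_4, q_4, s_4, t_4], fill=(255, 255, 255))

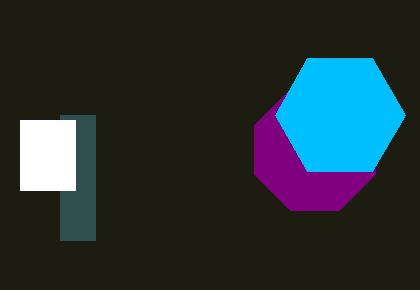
a_1 = 315
b_1 = 150
c_1 = 65
a_2 = 340
b_2 = 115
c_2 = 65
p_3 = 60
q_3 = 115
s_3 = 95
t_3 = 240
p_4 = 20
q_4 = 120
s_4 = 75
t_4 = 190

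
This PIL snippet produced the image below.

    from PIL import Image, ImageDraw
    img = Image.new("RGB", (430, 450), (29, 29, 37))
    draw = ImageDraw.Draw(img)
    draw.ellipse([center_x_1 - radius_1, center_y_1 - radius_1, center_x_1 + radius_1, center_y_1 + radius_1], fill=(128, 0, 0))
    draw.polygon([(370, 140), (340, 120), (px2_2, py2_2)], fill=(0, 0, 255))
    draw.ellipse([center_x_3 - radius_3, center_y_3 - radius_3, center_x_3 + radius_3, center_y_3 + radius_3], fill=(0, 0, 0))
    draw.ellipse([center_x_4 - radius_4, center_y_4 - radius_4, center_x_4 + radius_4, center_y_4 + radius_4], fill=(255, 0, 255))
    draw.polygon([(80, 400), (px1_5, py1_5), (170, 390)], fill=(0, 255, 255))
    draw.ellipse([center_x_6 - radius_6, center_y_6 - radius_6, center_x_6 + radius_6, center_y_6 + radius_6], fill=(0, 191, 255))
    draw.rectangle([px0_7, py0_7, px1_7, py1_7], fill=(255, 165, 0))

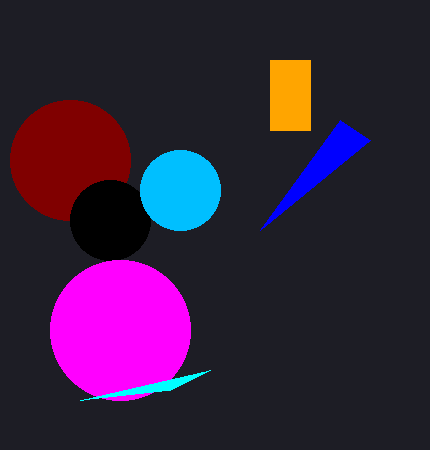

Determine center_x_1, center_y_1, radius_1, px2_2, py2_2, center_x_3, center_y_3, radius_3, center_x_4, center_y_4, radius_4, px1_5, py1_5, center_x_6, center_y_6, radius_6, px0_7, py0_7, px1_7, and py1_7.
center_x_1 = 70
center_y_1 = 160
radius_1 = 60
px2_2 = 260
py2_2 = 230
center_x_3 = 110
center_y_3 = 220
radius_3 = 40
center_x_4 = 120
center_y_4 = 330
radius_4 = 70
px1_5 = 210
py1_5 = 370
center_x_6 = 180
center_y_6 = 190
radius_6 = 40
px0_7 = 270
py0_7 = 60
px1_7 = 310
py1_7 = 130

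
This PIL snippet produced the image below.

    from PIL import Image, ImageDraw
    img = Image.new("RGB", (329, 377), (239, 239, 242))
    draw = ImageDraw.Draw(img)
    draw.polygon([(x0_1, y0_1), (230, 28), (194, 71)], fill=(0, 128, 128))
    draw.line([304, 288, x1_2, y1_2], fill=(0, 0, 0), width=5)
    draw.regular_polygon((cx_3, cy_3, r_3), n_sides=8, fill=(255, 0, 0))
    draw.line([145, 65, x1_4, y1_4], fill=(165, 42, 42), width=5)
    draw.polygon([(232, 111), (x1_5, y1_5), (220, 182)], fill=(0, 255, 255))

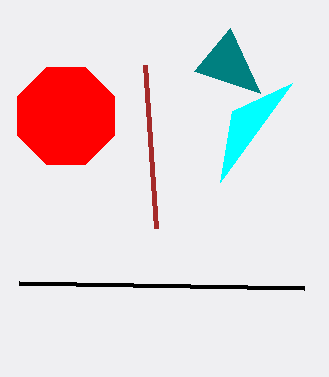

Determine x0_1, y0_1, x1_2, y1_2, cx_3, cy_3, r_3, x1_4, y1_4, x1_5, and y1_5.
x0_1 = 260, y0_1 = 93, x1_2 = 19, y1_2 = 283, cx_3 = 66, cy_3 = 116, r_3 = 52, x1_4 = 156, y1_4 = 228, x1_5 = 292, y1_5 = 83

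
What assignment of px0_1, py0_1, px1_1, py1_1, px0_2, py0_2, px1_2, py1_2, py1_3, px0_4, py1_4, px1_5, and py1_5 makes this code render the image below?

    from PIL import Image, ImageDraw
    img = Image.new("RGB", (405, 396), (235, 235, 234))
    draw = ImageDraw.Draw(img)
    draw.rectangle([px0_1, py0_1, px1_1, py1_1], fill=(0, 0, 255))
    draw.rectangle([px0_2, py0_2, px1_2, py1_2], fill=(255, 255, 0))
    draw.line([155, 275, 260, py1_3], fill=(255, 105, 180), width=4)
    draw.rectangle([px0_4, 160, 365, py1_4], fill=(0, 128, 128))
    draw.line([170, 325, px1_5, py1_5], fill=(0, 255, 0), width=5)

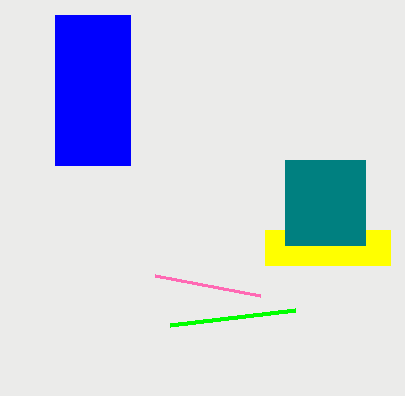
px0_1 = 55; py0_1 = 15; px1_1 = 130; py1_1 = 165; px0_2 = 265; py0_2 = 230; px1_2 = 390; py1_2 = 265; py1_3 = 295; px0_4 = 285; py1_4 = 245; px1_5 = 295; py1_5 = 310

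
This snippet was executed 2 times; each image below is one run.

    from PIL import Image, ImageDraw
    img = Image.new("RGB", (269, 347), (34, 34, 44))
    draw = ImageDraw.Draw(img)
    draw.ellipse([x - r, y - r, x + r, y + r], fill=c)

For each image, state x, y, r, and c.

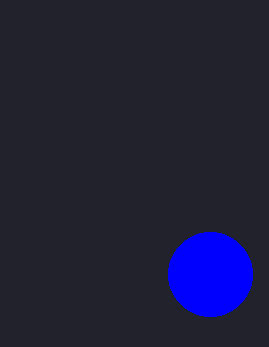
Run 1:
x = 210, y = 274, r = 42, c = 'blue'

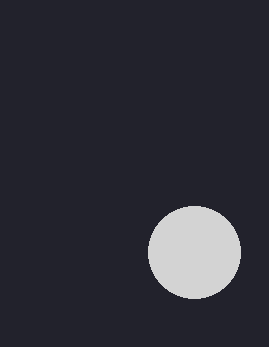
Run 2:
x = 194
y = 252
r = 46
c = 'lightgray'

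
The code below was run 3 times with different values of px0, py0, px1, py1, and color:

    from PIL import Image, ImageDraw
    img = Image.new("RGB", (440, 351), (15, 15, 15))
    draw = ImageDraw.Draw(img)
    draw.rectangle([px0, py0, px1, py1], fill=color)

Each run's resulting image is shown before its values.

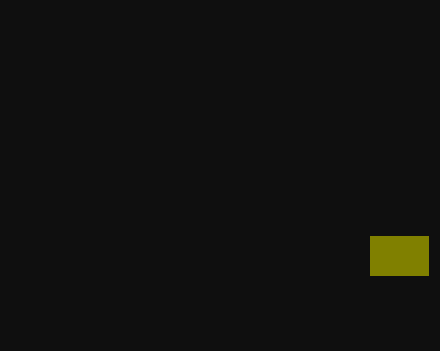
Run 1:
px0 = 370; py0 = 236; px1 = 428; py1 = 275; color = 'olive'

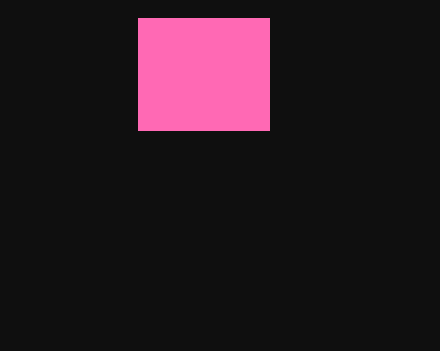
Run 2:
px0 = 138
py0 = 18
px1 = 269
py1 = 130
color = 'hotpink'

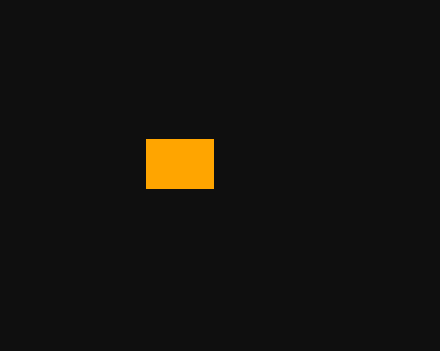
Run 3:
px0 = 146, py0 = 139, px1 = 213, py1 = 188, color = 'orange'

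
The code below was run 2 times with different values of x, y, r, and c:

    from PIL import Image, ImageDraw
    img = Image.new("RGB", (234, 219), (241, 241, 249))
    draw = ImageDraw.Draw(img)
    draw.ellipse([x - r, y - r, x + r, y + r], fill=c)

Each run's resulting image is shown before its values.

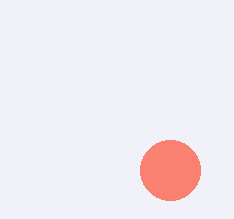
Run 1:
x = 170; y = 170; r = 30; c = 'salmon'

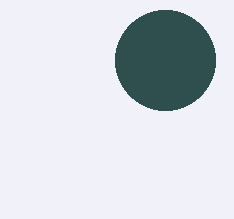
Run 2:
x = 165, y = 60, r = 50, c = 'darkslategray'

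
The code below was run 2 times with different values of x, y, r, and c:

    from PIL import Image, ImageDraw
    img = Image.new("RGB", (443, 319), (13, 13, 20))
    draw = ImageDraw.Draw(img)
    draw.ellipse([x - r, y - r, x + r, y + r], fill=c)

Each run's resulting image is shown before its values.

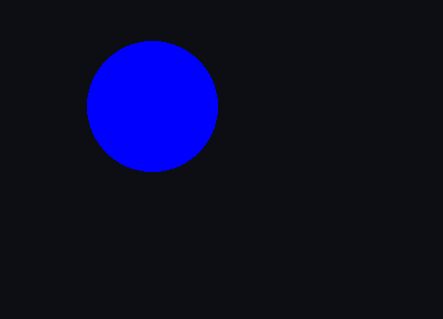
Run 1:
x = 152; y = 106; r = 65; c = 'blue'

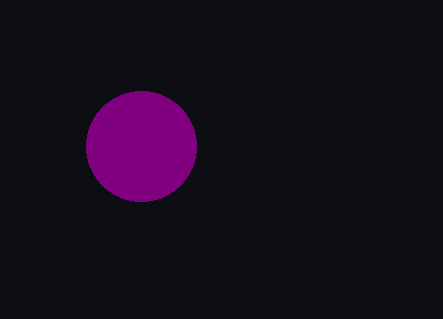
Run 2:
x = 141; y = 146; r = 55; c = 'purple'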